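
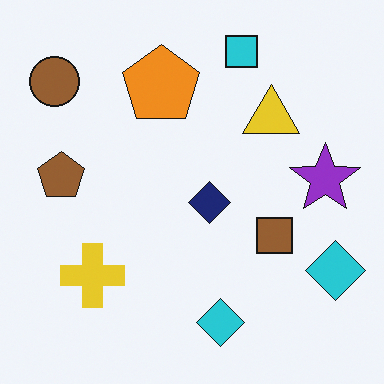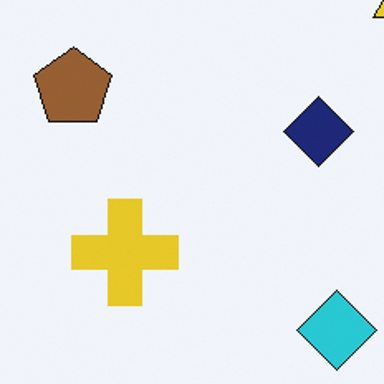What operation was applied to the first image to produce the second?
Cropped to a noticeably smaller region and rescaled.

The visible shapes are larger and the field of view is narrower; shapes near the original edges may be partly or wholly outside the frame — a crop-and-rescale.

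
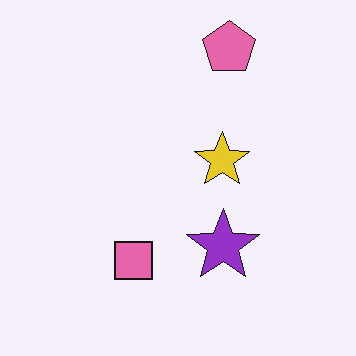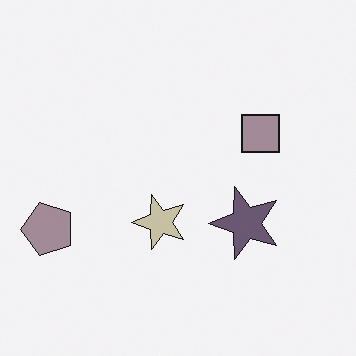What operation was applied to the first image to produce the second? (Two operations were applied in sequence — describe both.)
It was transposed (reflected across the top-left ↔ bottom-right diagonal), then heavily desaturated.

Shapes have swapped their row and column positions — what was in the top-right is now in the bottom-left — a diagonal reflection. All colors are more muted and greyish — a global saturation change.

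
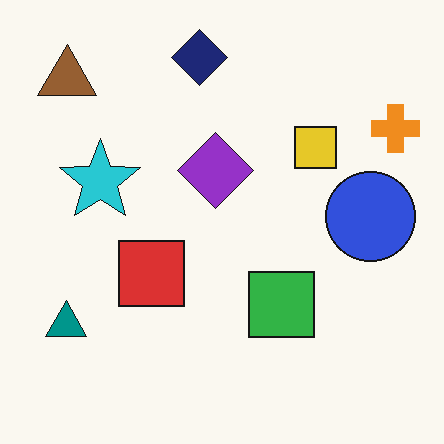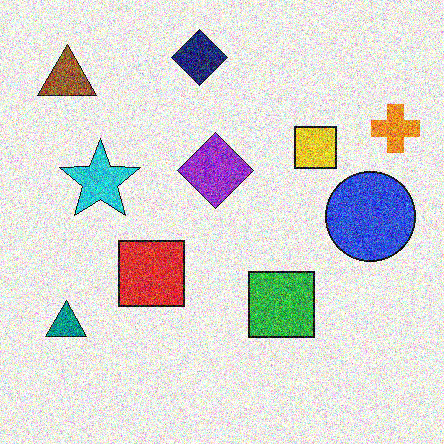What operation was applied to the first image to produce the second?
The second image is the first degraded with strong gaussian noise.

Random speckle covers the whole image, including the flat background.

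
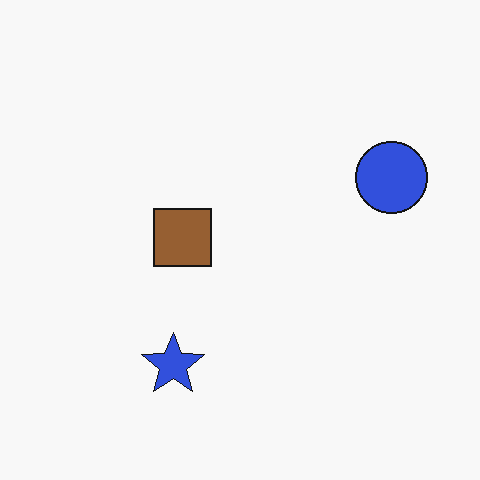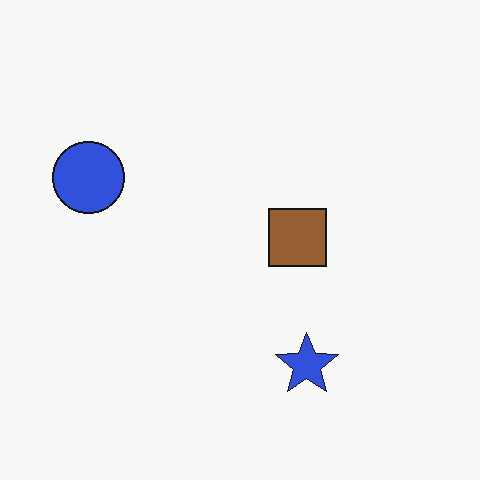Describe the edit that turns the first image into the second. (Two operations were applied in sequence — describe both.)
The second image is the first given moderate JPEG compression, then flipped horizontally (left ↔ right).

Blocky 8×8 compression artifacts appear around shape edges and the flat background shows ringing — characteristic JPEG degradation. The blue circle is in the right of the first image and the left of the second — shapes on opposite sides of the vertical midline have swapped in a mirror flip.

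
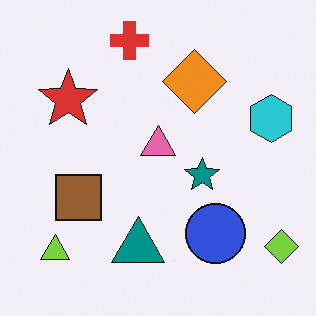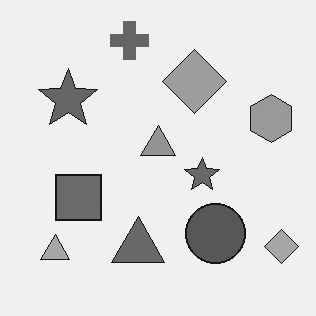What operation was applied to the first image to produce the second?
It was converted to grayscale.

All color is removed — every shape is now a shade of grey.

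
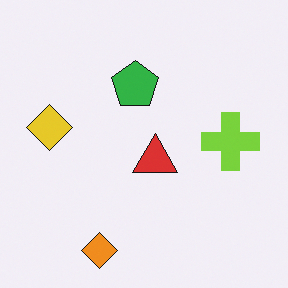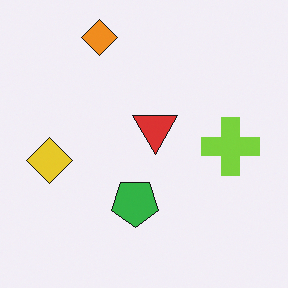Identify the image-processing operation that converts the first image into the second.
This is the original image flipped vertically (top ↔ bottom).

The orange diamond is in the bottom of the first image and the top of the second — shapes on opposite sides of the horizontal midline have swapped in a mirror flip.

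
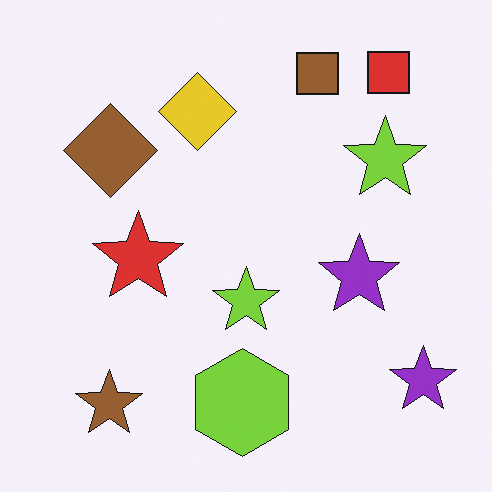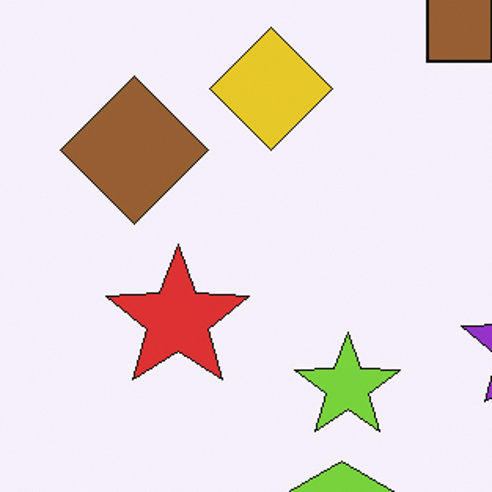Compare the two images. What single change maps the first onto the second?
It was cropped slightly and scaled back up.

The visible shapes are larger and the field of view is narrower; shapes near the original edges may be partly or wholly outside the frame — a crop-and-rescale.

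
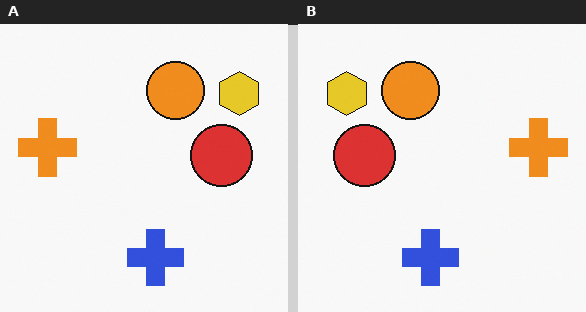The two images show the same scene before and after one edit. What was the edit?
The image was flipped horizontally (left ↔ right).

The orange cross is in the left of the left (A) image and the right of the right (B) — shapes on opposite sides of the vertical midline have swapped in a mirror flip.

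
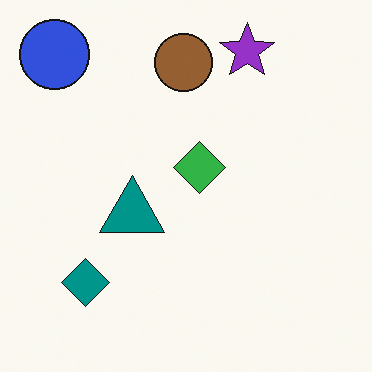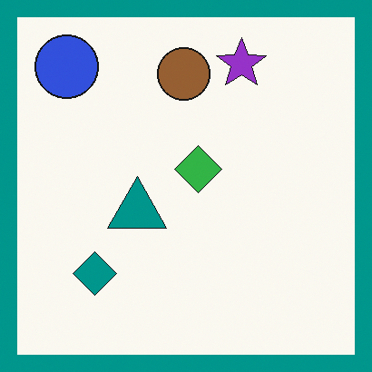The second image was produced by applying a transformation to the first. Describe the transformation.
Framed with a teal border.

A solid teal frame runs around the edge of the second image, with the content slightly shrunk inside it.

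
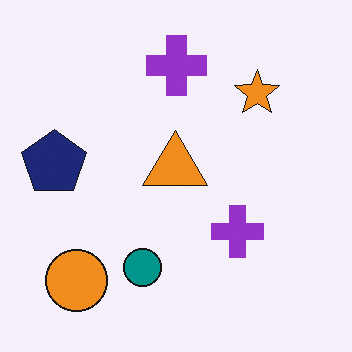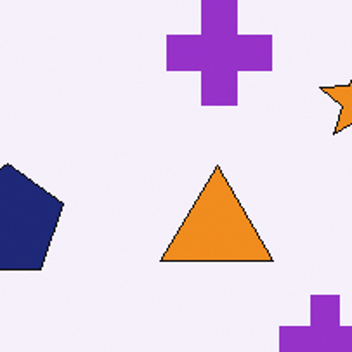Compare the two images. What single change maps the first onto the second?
The image was cropped to a noticeably smaller region and rescaled.

The visible shapes are larger and the field of view is narrower; shapes near the original edges may be partly or wholly outside the frame — a crop-and-rescale.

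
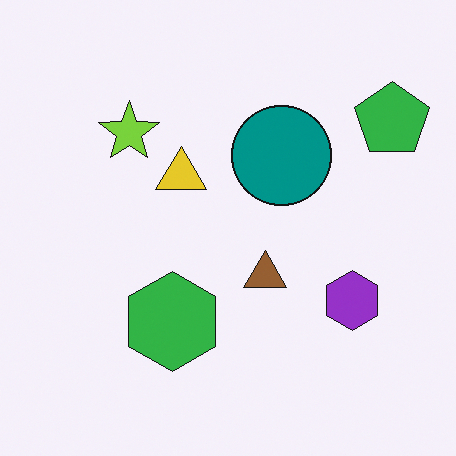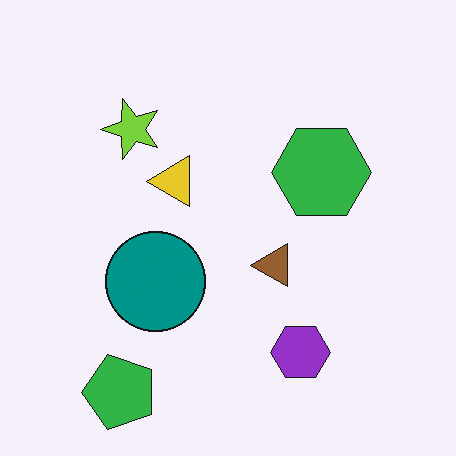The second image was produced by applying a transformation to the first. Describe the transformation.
This is the original image transposed (reflected across the top-left ↔ bottom-right diagonal).

Shapes have swapped their row and column positions — what was in the top-right is now in the bottom-left — a diagonal reflection.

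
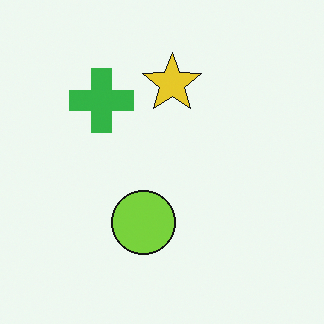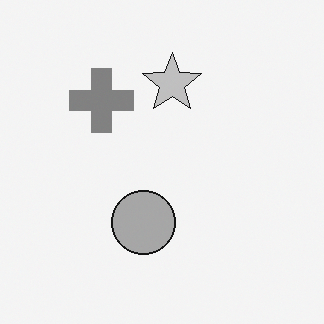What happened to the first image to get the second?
It was converted to grayscale.

All color is removed — every shape is now a shade of grey.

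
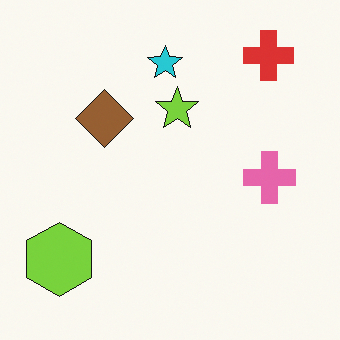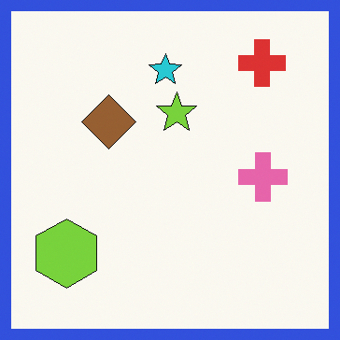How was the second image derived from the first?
Framed with a blue border.

A solid blue frame runs around the edge of the second image, with the content slightly shrunk inside it.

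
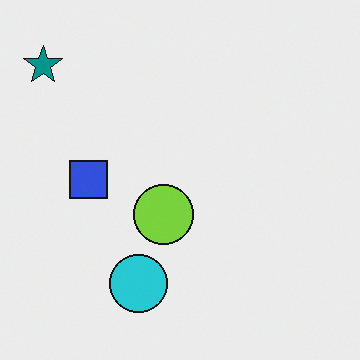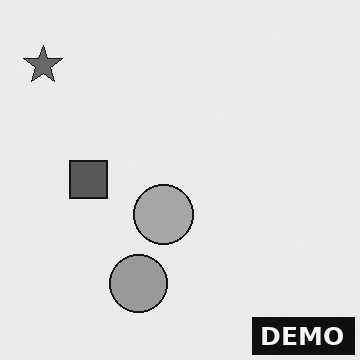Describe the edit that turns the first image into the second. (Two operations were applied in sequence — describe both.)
The second image is the first converted to grayscale, then watermarked with the text "DEMO" in the lower-right corner.

All color is removed — every shape is now a shade of grey. A dark label reading "DEMO" appears in the lower-right corner.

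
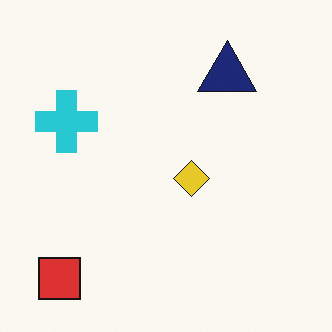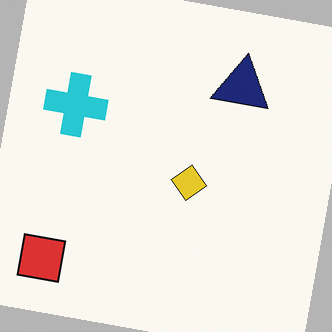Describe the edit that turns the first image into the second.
The second image is the first rotated clockwise by a slight angle.

Every shape is tilted by the same angle and the image corners show triangular fill wedges — a whole-image rotation by a non-right angle.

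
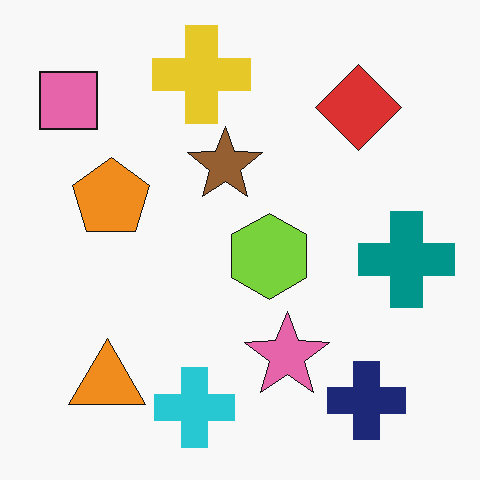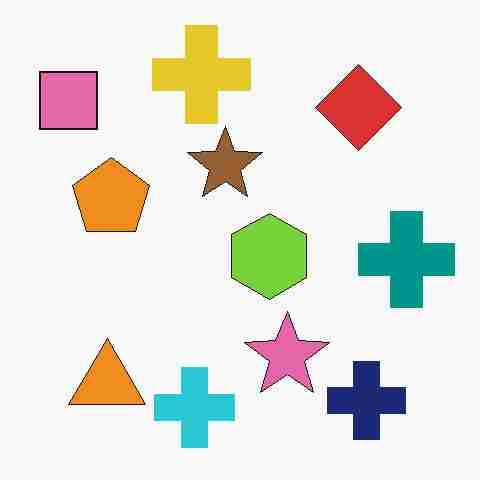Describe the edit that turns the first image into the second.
This is the original image heavily JPEG-compressed with obvious blocking artifacts.

Blocky 8×8 compression artifacts appear around shape edges and the flat background shows ringing — characteristic JPEG degradation.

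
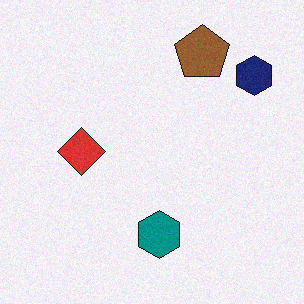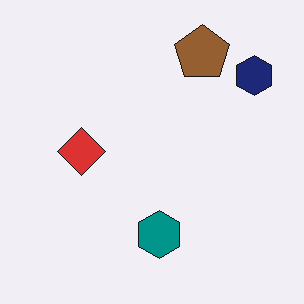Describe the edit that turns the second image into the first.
The transformation is: degraded with a light layer of grain.

Random speckle covers the whole image, including the flat background.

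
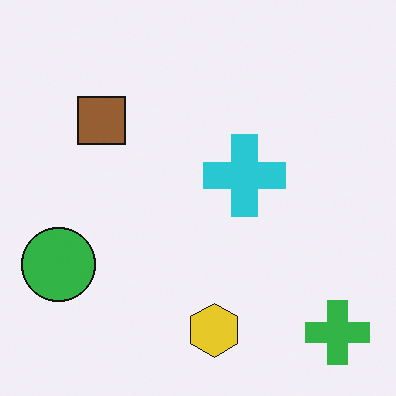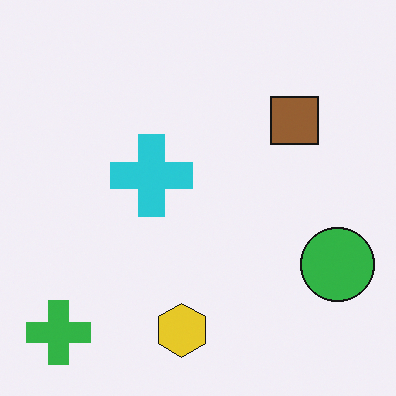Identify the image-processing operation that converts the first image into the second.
The image was flipped horizontally (left ↔ right).

The green circle is in the left of the first image and the right of the second — shapes on opposite sides of the vertical midline have swapped in a mirror flip.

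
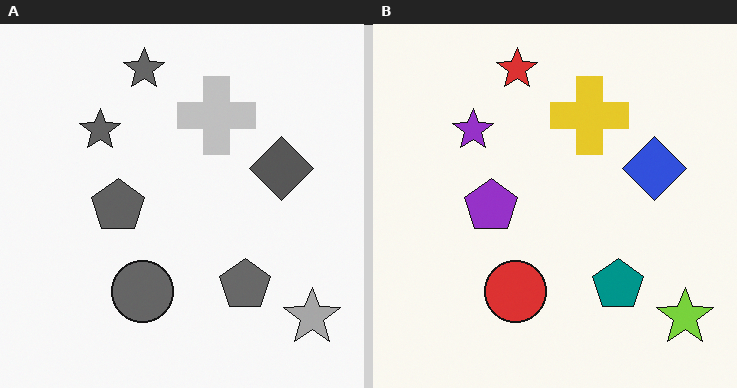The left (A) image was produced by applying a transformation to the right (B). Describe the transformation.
The image was converted to grayscale.

All color is removed — every shape is now a shade of grey.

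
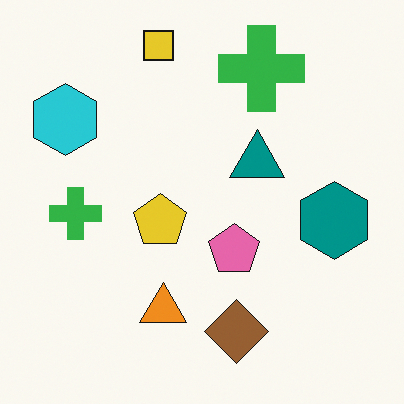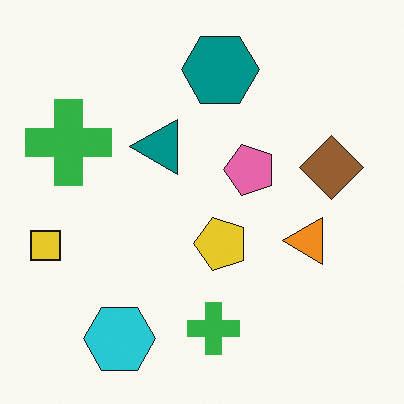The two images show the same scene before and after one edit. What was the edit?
The second image is the first rotated 90° counter-clockwise.

The yellow square sits in the top of the first image and the left of the second — consistent with a whole-image 90° counter-clockwise rotation.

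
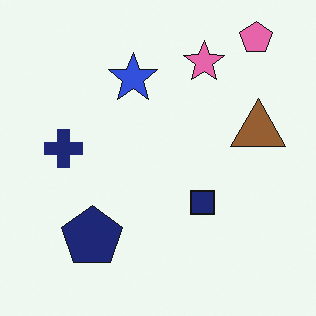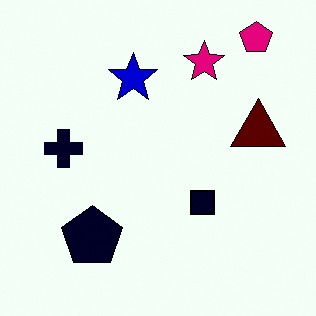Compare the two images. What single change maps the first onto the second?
It was boosted in contrast.

Tones are pushed away from mid-grey across the whole image — a global contrast change.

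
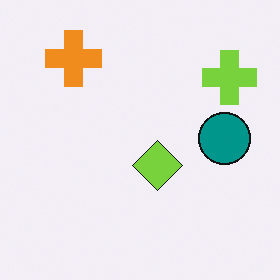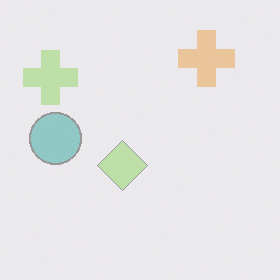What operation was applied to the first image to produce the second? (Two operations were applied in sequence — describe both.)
This is the original image washed out (contrast reduced), then flipped horizontally (left ↔ right).

Tones are pushed toward mid-grey across the whole image — a global contrast change. The lime cross is in the top-right of the first image and the top-left of the second — shapes on opposite sides of the vertical midline have swapped in a mirror flip.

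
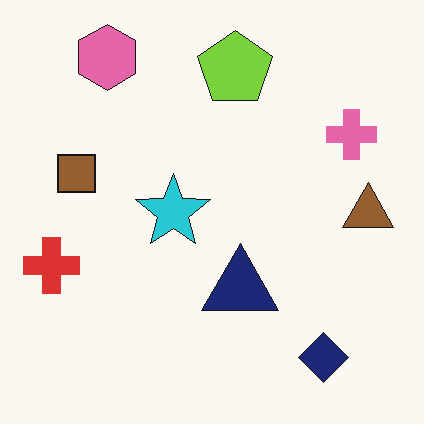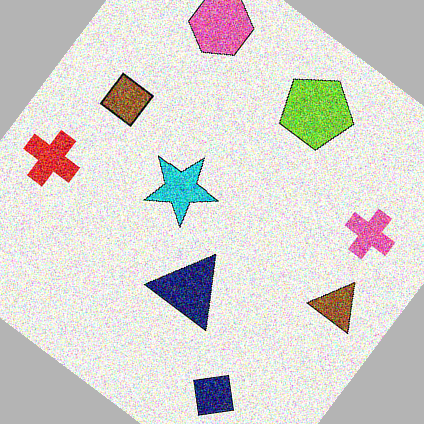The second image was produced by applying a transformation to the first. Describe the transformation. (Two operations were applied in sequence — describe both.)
Degraded with strong gaussian noise, then rotated clockwise by a large amount — several tens of degrees.

Random speckle covers the whole image, including the flat background. Every shape is tilted by the same angle and the image corners show triangular fill wedges — a whole-image rotation by a non-right angle.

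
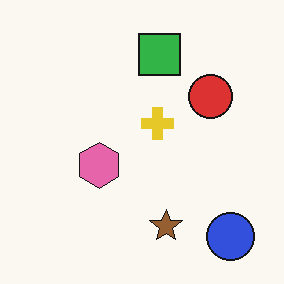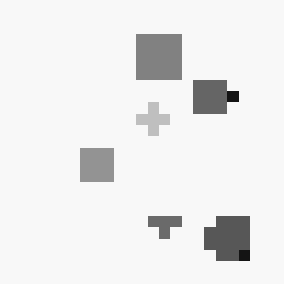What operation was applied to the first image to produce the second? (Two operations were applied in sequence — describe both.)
The image was heavily pixelated into large blocks, then converted to grayscale.

Shapes are reduced to large square blocks; fine edges and outlines are lost — a downscale-then-upscale (mosaic) effect. All color is removed — every shape is now a shade of grey.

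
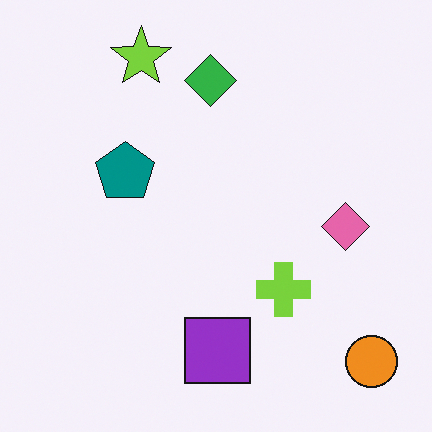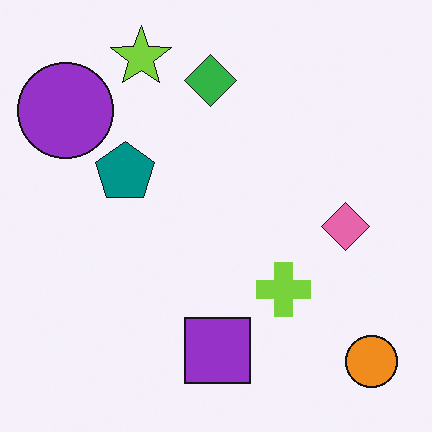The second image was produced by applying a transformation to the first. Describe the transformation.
It was overlaid with an additional purple circle.

A purple circle appears in the second image that is absent from the first.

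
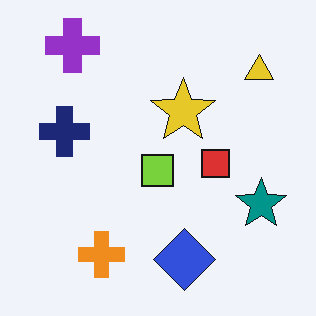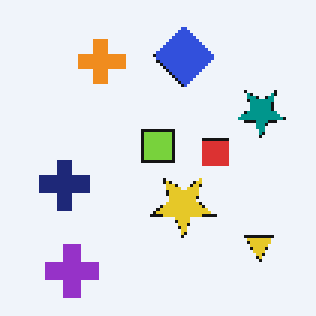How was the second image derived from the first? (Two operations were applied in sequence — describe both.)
Flipped vertically (top ↔ bottom), then lightly pixelated (a mild mosaic effect).

The purple cross is in the top-left of the first image and the bottom-left of the second — shapes on opposite sides of the horizontal midline have swapped in a mirror flip. Shapes are reduced to large square blocks; fine edges and outlines are lost — a downscale-then-upscale (mosaic) effect.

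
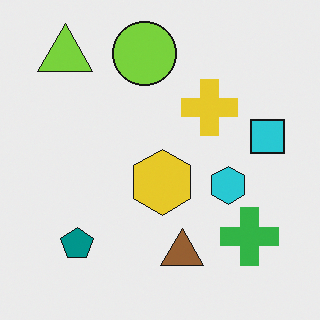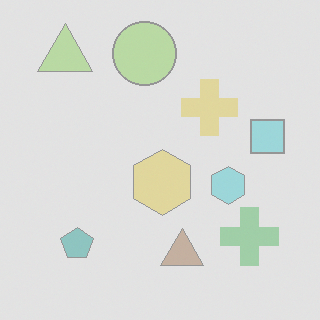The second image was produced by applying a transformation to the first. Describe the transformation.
The transformation is: given much lower contrast.

Tones are pushed toward mid-grey across the whole image — a global contrast change.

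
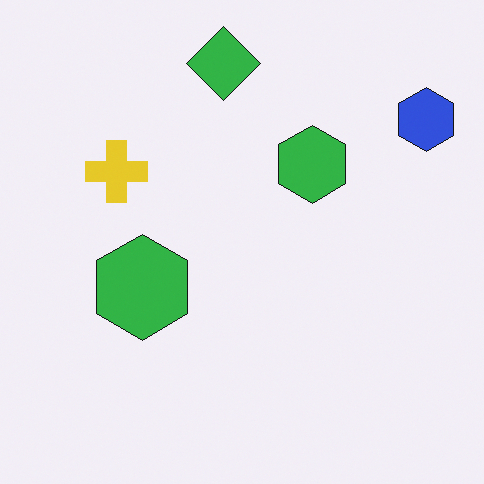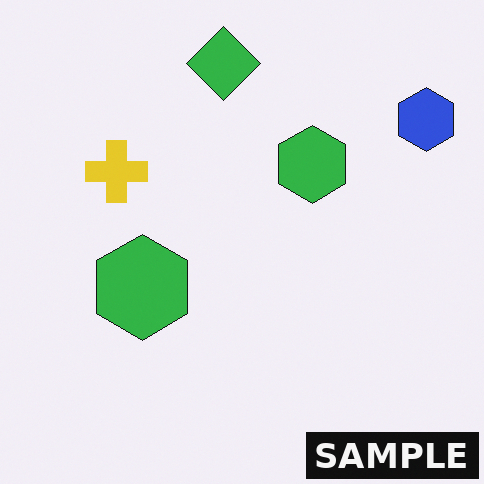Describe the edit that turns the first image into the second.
This is the original image watermarked with the text "SAMPLE" in the lower-right corner.

A dark label reading "SAMPLE" appears in the lower-right corner.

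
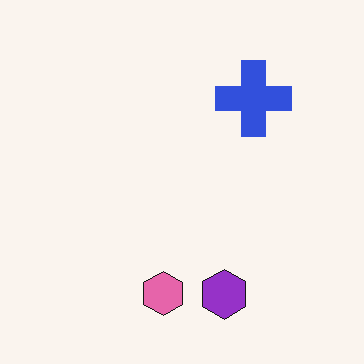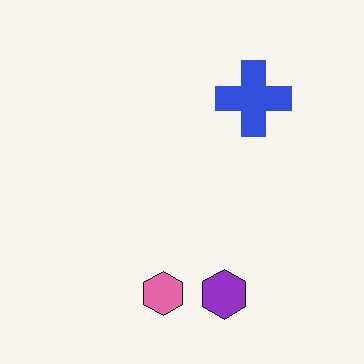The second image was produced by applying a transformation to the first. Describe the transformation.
The transformation is: JPEG-compressed with visible artifacts.

Blocky 8×8 compression artifacts appear around shape edges and the flat background shows ringing — characteristic JPEG degradation.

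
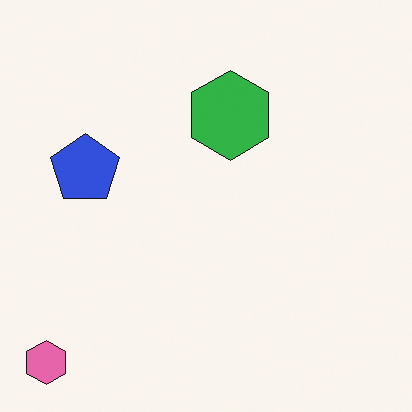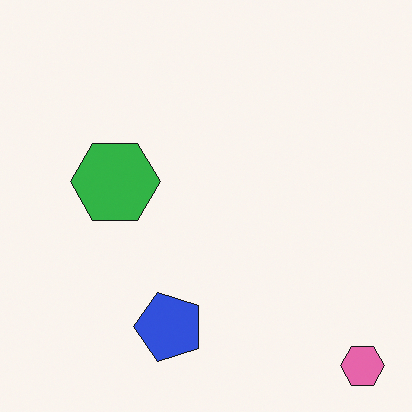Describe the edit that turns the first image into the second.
The transformation is: rotated 90° counter-clockwise.

The pink hexagon sits in the bottom-left of the first image and the bottom-right of the second — consistent with a whole-image 90° counter-clockwise rotation.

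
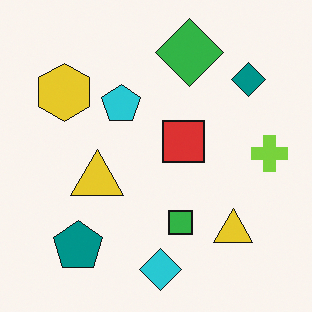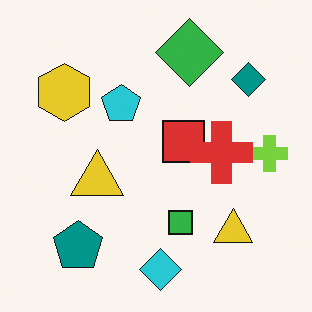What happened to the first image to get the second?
Overlaid with an additional red cross.

A red cross appears in the second image that is absent from the first.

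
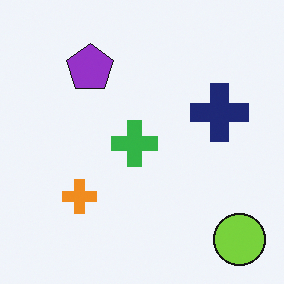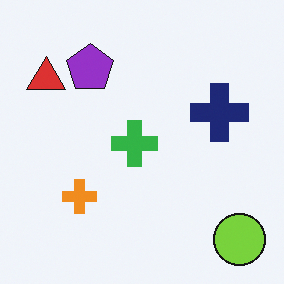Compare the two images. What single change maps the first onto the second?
The second image is the first overlaid with an additional red triangle.

A red triangle appears in the second image that is absent from the first.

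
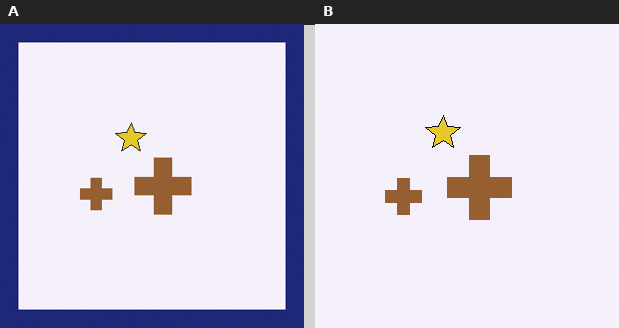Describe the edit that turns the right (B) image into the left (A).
This is the original image framed with a navy border.

A solid navy frame runs around the edge of the left (A) image, with the content slightly shrunk inside it.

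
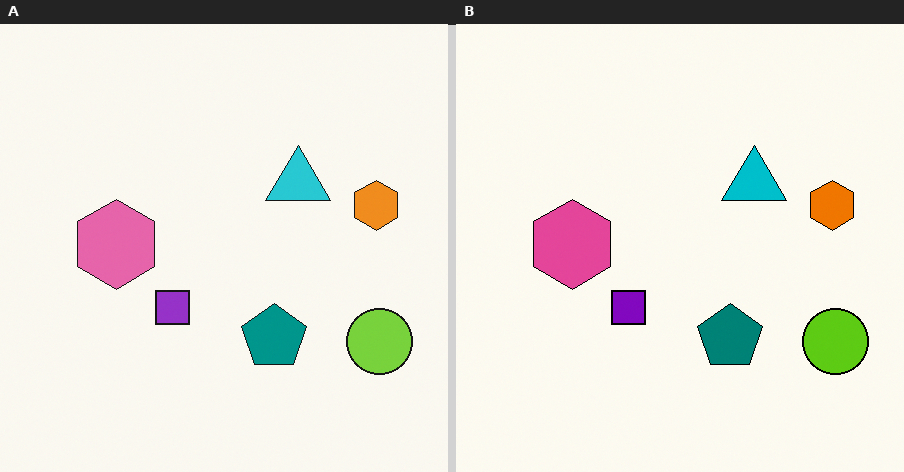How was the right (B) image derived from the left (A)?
The right (B) image is the left (A) given slightly increased contrast.

Tones are pushed away from mid-grey across the whole image — a global contrast change.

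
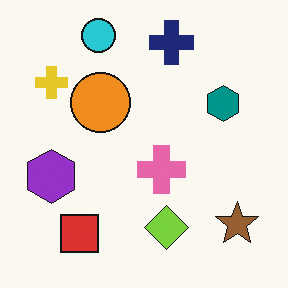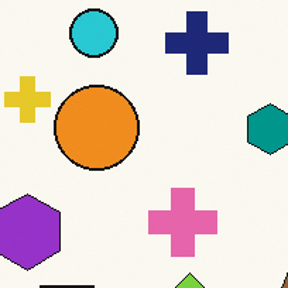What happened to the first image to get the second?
It was cropped to a modestly smaller region and rescaled.

The visible shapes are larger and the field of view is narrower; shapes near the original edges may be partly or wholly outside the frame — a crop-and-rescale.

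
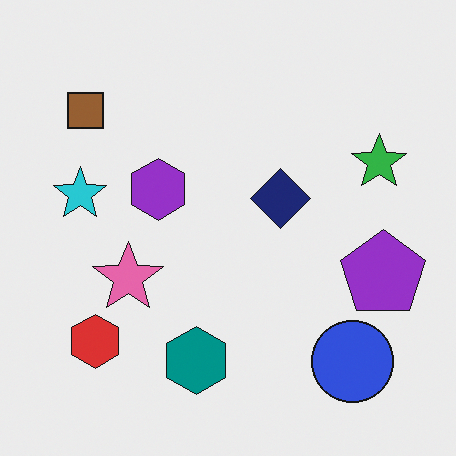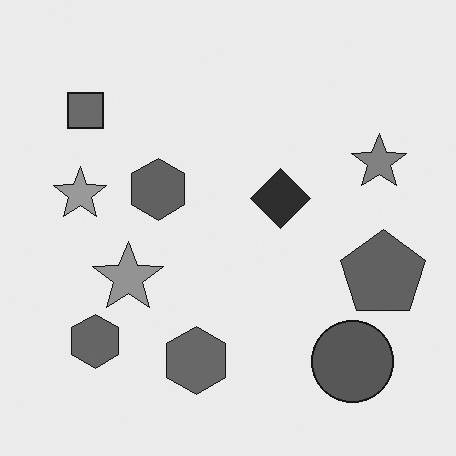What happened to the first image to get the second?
The image was converted to grayscale.

All color is removed — every shape is now a shade of grey.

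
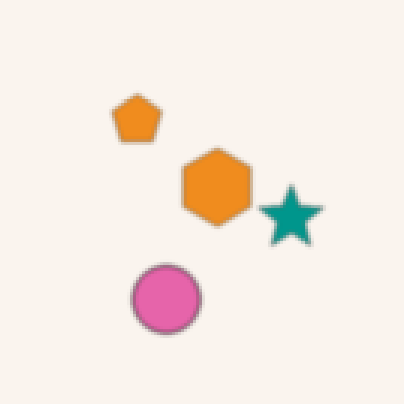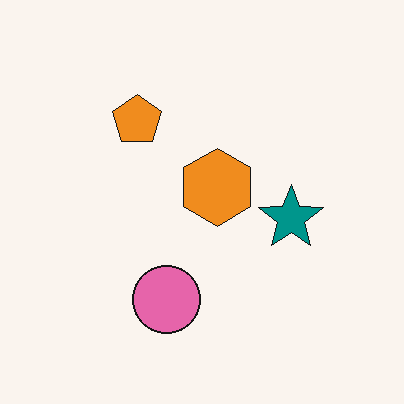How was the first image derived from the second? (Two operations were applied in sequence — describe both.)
This is the original image lightly blurred, then mildly pixelated.

Shape edges and outlines are uniformly softened across the whole image. Shapes are reduced to large square blocks; fine edges and outlines are lost — a downscale-then-upscale (mosaic) effect.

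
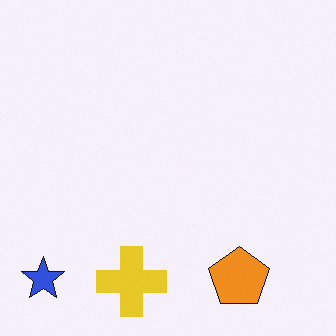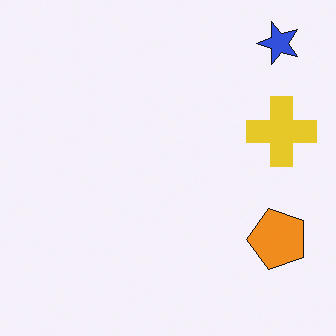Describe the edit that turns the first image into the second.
The second image is the first transposed (reflected across the top-left ↔ bottom-right diagonal).

Shapes have swapped their row and column positions — what was in the top-right is now in the bottom-left — a diagonal reflection.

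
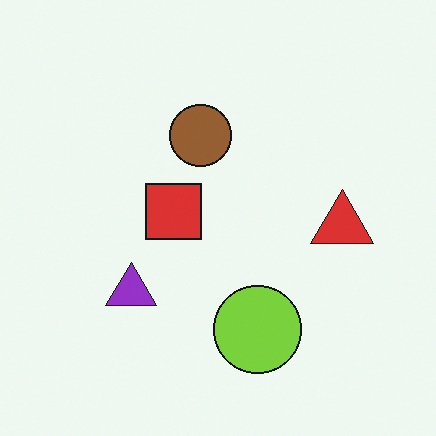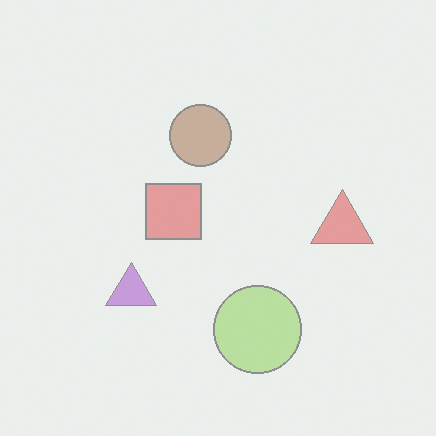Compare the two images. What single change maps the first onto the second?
The transformation is: given much lower contrast.

Tones are pushed toward mid-grey across the whole image — a global contrast change.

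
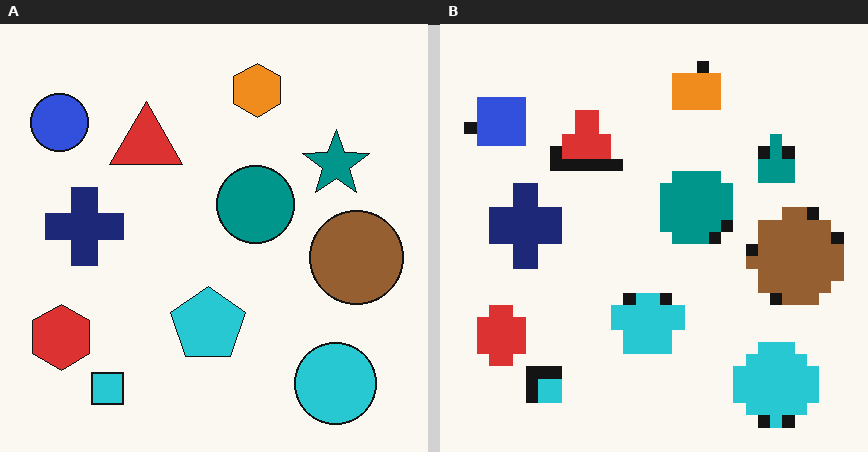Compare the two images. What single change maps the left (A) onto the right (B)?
The right (B) image is the left (A) heavily pixelated into large blocks.

Shapes are reduced to large square blocks; fine edges and outlines are lost — a downscale-then-upscale (mosaic) effect.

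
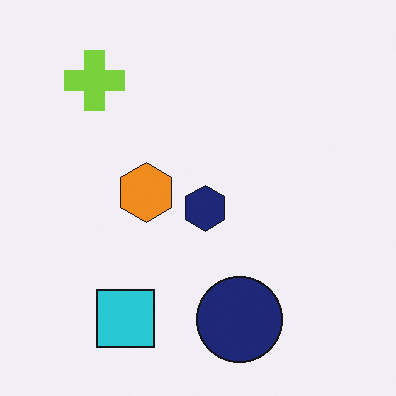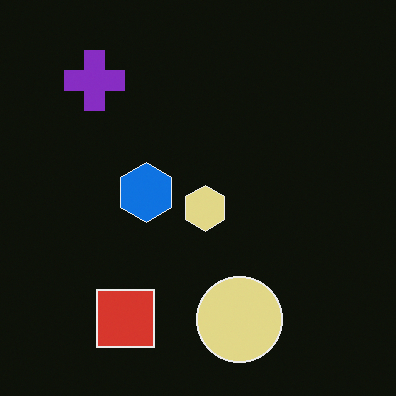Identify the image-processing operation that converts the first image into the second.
The transformation is: color-inverted (negative).

The light background has become dark and every shape's color is its complement — a photographic negative.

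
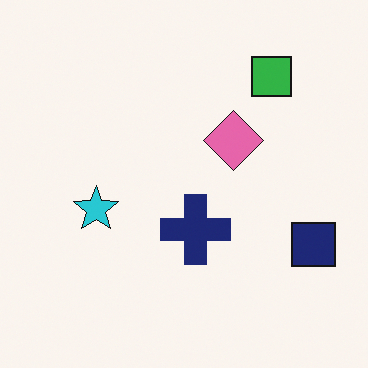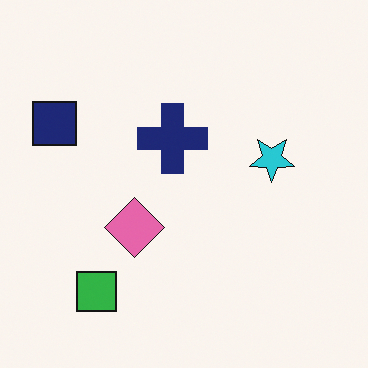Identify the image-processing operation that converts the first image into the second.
Rotated 180°.

The navy square sits in the right of the first image and the left of the second — consistent with a whole-image 180° rotation.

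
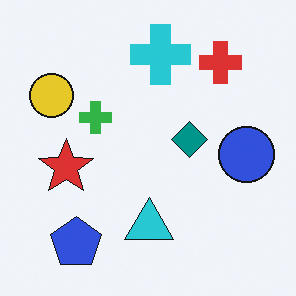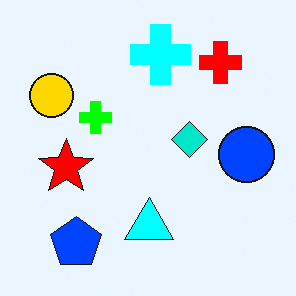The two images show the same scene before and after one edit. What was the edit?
It was heavily oversaturated.

All colors are more vivid — a global saturation change.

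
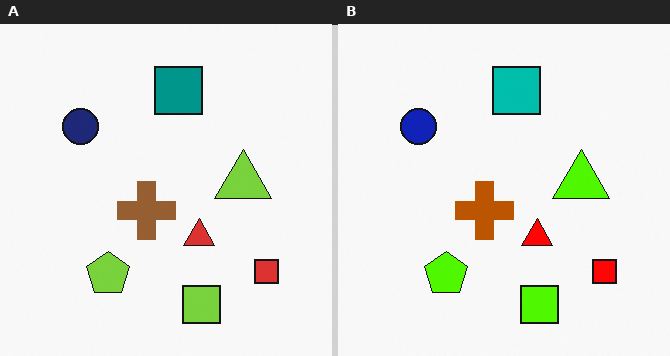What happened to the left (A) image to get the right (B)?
Made much more vivid (saturation change).

All colors are more vivid — a global saturation change.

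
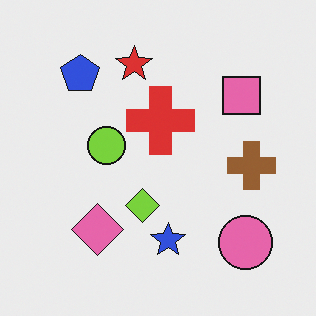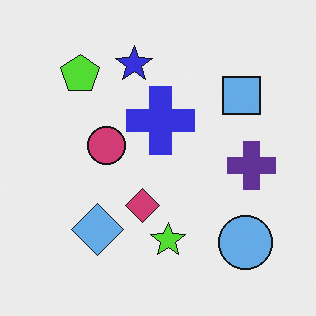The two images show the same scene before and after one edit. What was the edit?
The image was hue-shifted through roughly half the color wheel.

Every shape's color has rotated by the same amount around the hue wheel — a uniform hue shift.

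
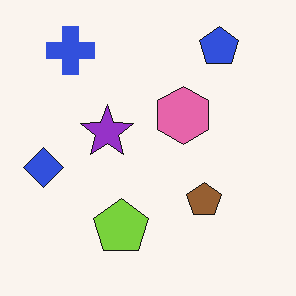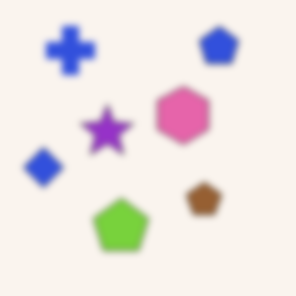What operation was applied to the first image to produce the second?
The image was moderately blurred.

Shape edges and outlines are uniformly softened across the whole image.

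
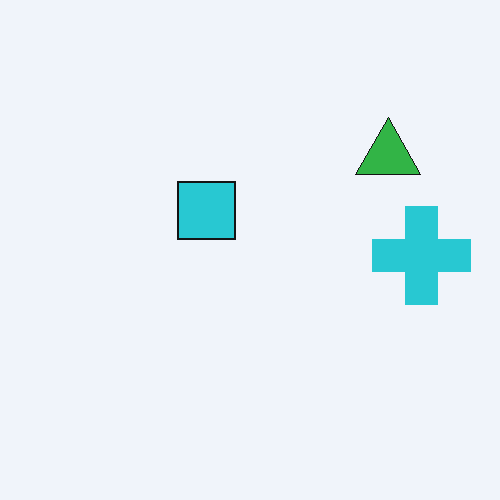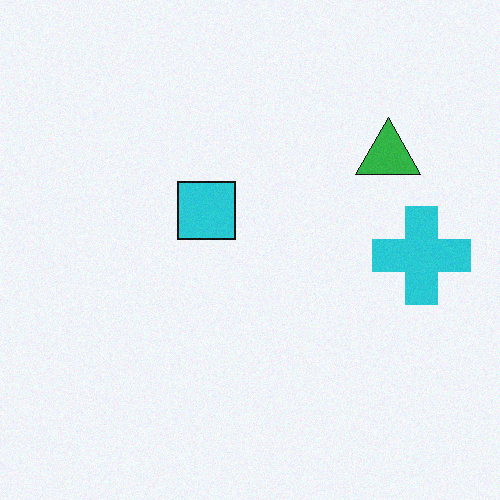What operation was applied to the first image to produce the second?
The second image is the first degraded with a light layer of grain.

Random speckle covers the whole image, including the flat background.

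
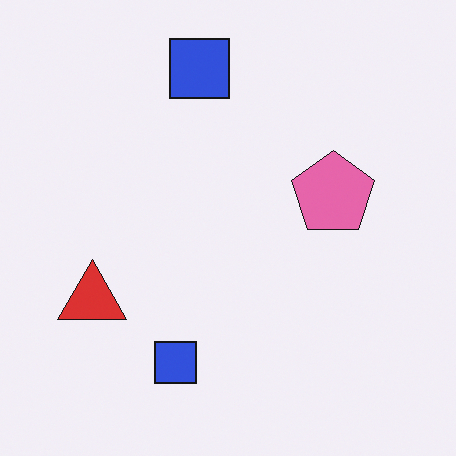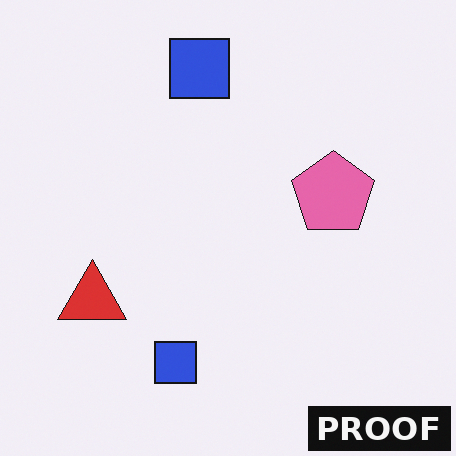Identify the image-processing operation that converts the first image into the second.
The transformation is: watermarked with the text "PROOF" in the lower-right corner.

A dark label reading "PROOF" appears in the lower-right corner.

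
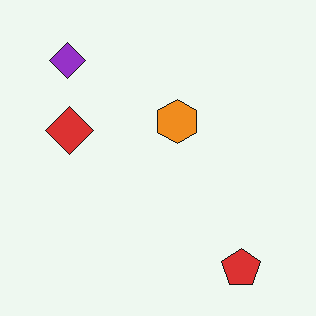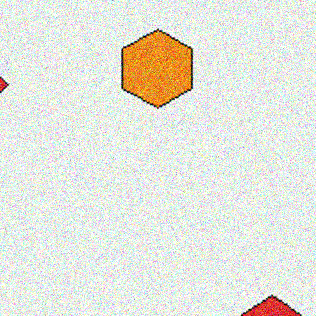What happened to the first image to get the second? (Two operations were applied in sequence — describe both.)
It was cropped to a noticeably smaller region and rescaled, then degraded with strong gaussian noise.

The visible shapes are larger and the field of view is narrower; shapes near the original edges may be partly or wholly outside the frame — a crop-and-rescale. Random speckle covers the whole image, including the flat background.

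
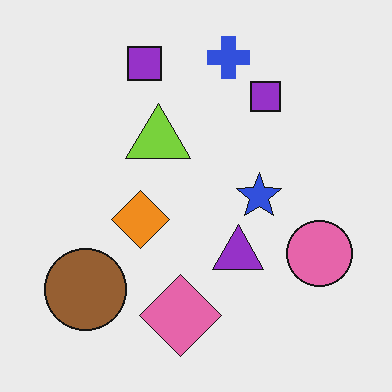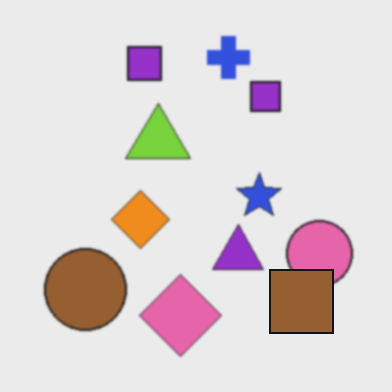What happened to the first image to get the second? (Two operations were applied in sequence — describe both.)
This is the original image lightly blurred, then overlaid with an additional brown square.

Shape edges and outlines are uniformly softened across the whole image. A brown square appears in the second image that is absent from the first.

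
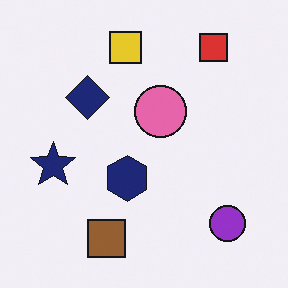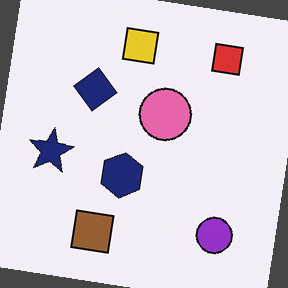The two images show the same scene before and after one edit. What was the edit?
Rotated clockwise by a small amount.

Every shape is tilted by the same angle and the image corners show triangular fill wedges — a whole-image rotation by a non-right angle.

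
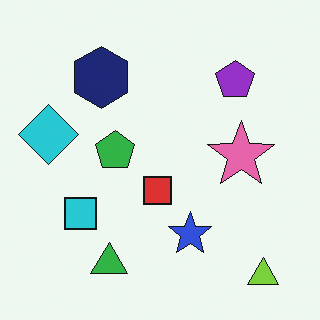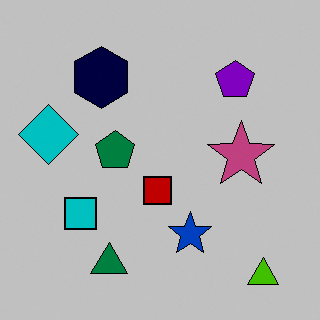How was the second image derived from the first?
The second image is the first heavily posterized to just a handful of flat colors.

Each flat color has snapped to a coarser quantized level — most visibly, the near-white background has dropped to a flat grey.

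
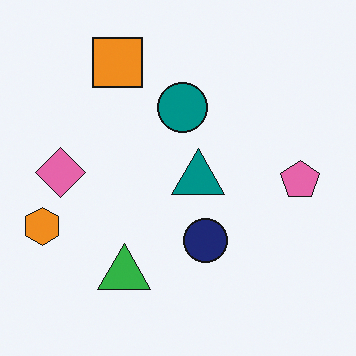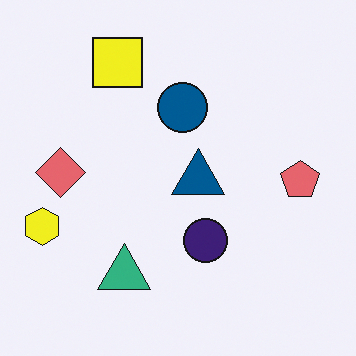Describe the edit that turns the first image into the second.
The transformation is: hue-shifted slightly.

Every shape's color has rotated by the same amount around the hue wheel — a uniform hue shift.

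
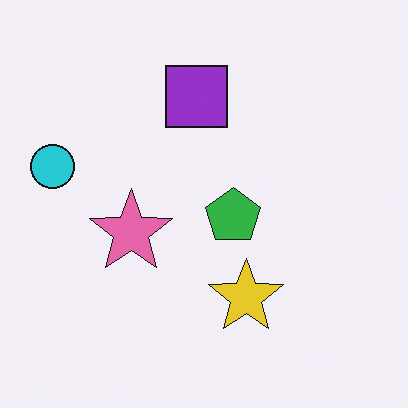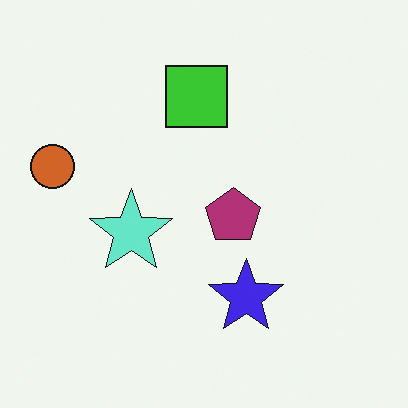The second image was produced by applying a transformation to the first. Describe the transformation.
Hue-shifted through roughly half the color wheel.

Every shape's color has rotated by the same amount around the hue wheel — a uniform hue shift.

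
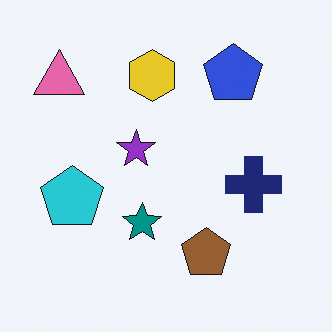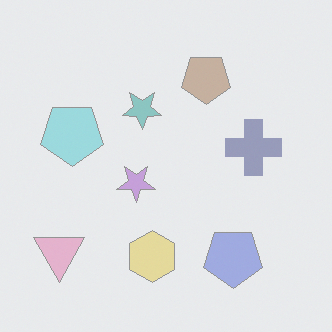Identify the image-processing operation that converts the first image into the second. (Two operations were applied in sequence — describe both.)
It was flipped vertically (top ↔ bottom), then given much lower contrast.

The blue pentagon is in the top-right of the first image and the bottom-right of the second — shapes on opposite sides of the horizontal midline have swapped in a mirror flip. Tones are pushed toward mid-grey across the whole image — a global contrast change.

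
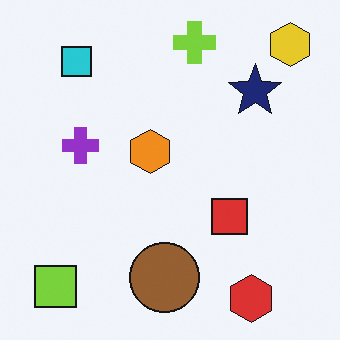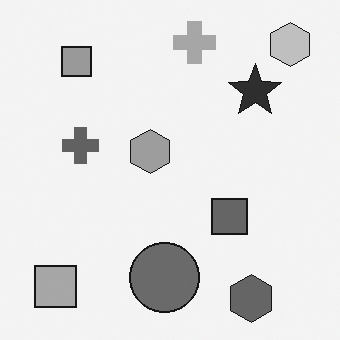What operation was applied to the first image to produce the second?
The image was converted to grayscale.

All color is removed — every shape is now a shade of grey.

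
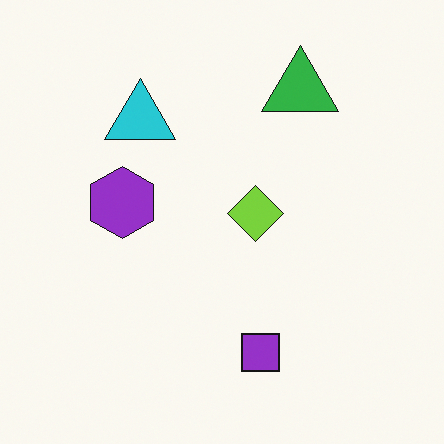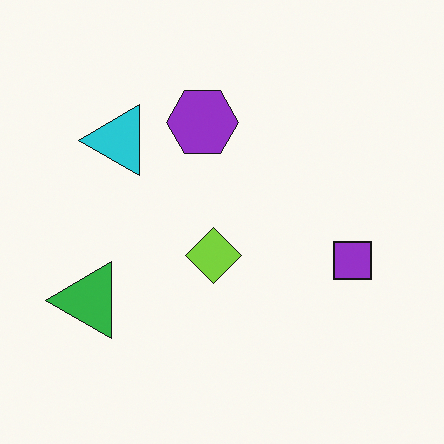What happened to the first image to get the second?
The image was transposed (reflected across the top-left ↔ bottom-right diagonal).

Shapes have swapped their row and column positions — what was in the top-right is now in the bottom-left — a diagonal reflection.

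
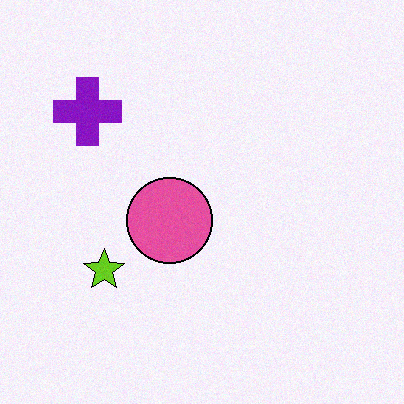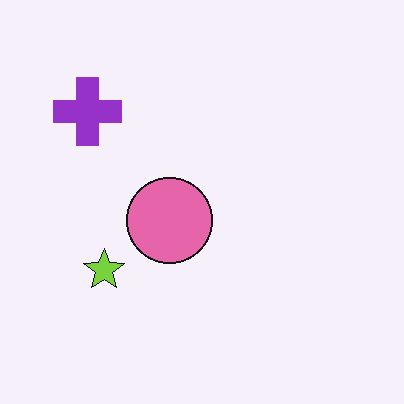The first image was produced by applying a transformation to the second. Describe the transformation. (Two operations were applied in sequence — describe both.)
This is the original image given slightly increased contrast, then degraded with subtle gaussian noise.

Tones are pushed away from mid-grey across the whole image — a global contrast change. Random speckle covers the whole image, including the flat background.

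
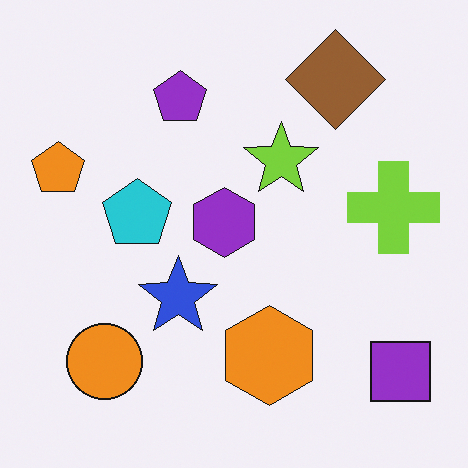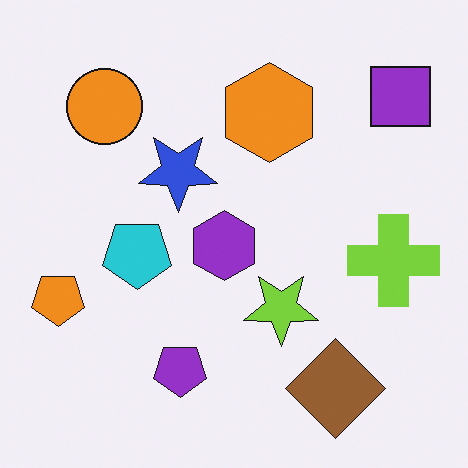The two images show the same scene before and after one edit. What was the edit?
The transformation is: flipped vertically (top ↔ bottom).

The brown diamond is in the top-right of the first image and the bottom-right of the second — shapes on opposite sides of the horizontal midline have swapped in a mirror flip.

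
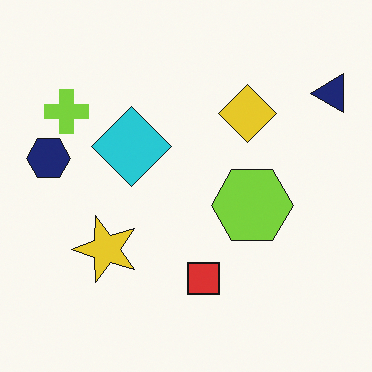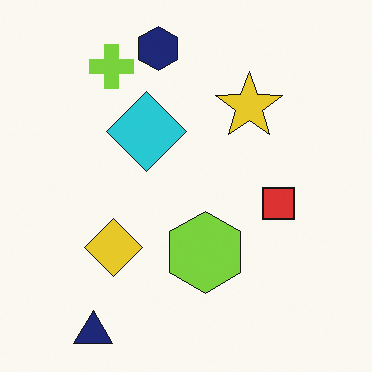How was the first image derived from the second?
This is the original image transposed (reflected across the top-left ↔ bottom-right diagonal).

Shapes have swapped their row and column positions — what was in the top-right is now in the bottom-left — a diagonal reflection.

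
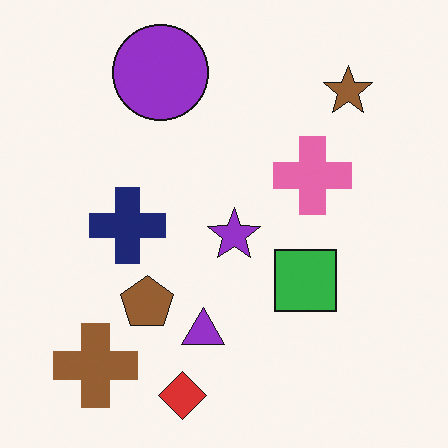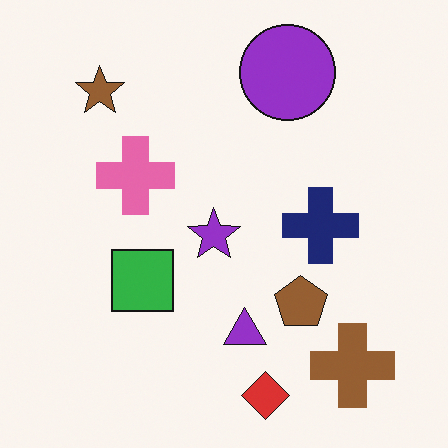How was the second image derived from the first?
Flipped horizontally (left ↔ right).

The brown cross is in the bottom-left of the first image and the bottom-right of the second — shapes on opposite sides of the vertical midline have swapped in a mirror flip.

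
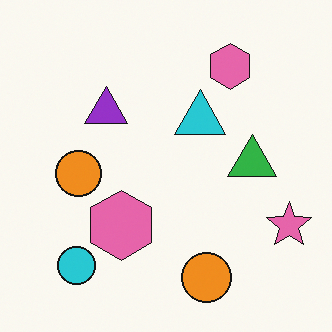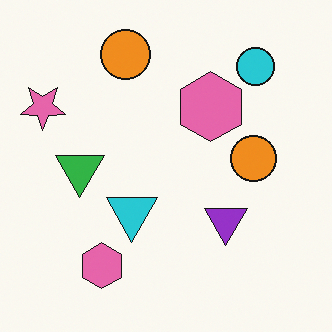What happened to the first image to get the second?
The image was rotated 180°.

The pink star sits in the bottom-right of the first image and the top-left of the second — consistent with a whole-image 180° rotation.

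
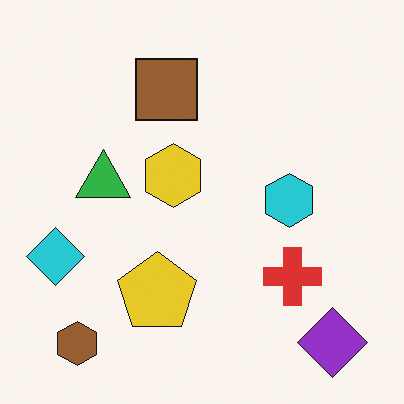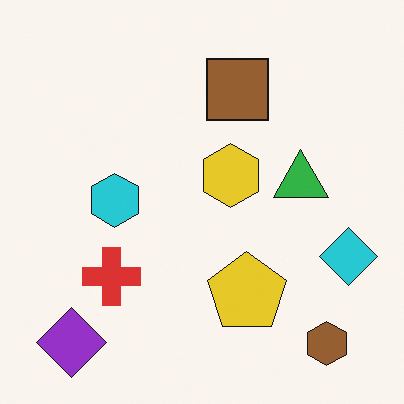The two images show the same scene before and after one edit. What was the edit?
The transformation is: flipped horizontally (left ↔ right).

The cyan diamond is in the left of the first image and the right of the second — shapes on opposite sides of the vertical midline have swapped in a mirror flip.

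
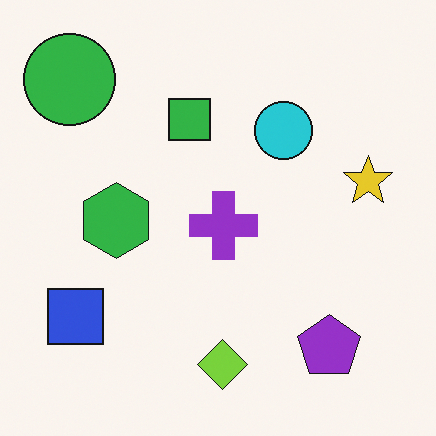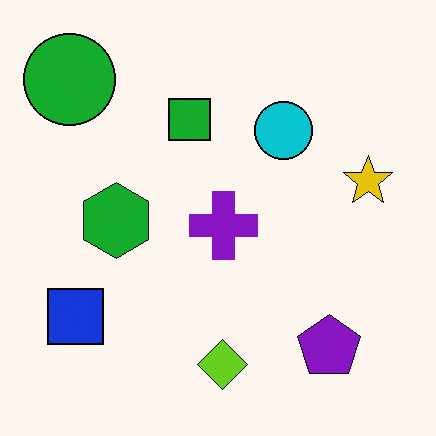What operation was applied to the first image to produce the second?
The second image is the first given slightly increased contrast.

Tones are pushed away from mid-grey across the whole image — a global contrast change.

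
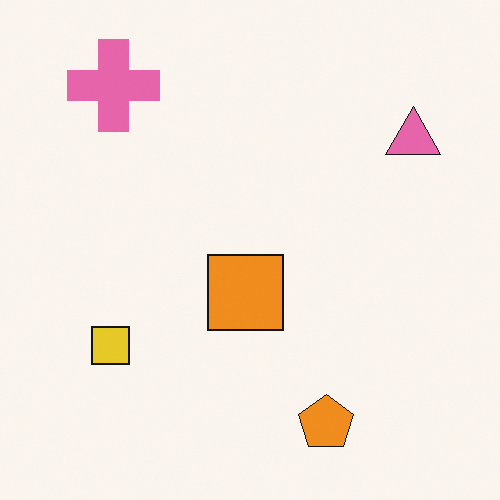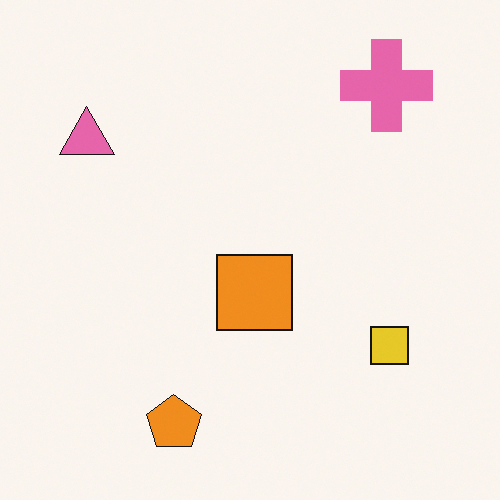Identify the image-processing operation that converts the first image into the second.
Flipped horizontally (left ↔ right).

The pink triangle is in the top-right of the first image and the top-left of the second — shapes on opposite sides of the vertical midline have swapped in a mirror flip.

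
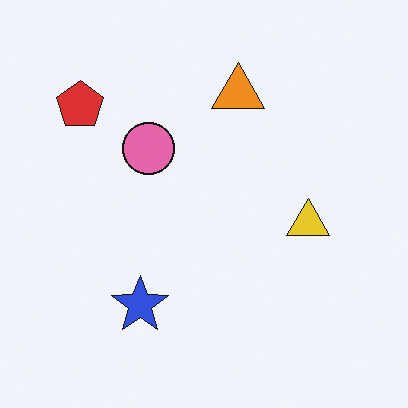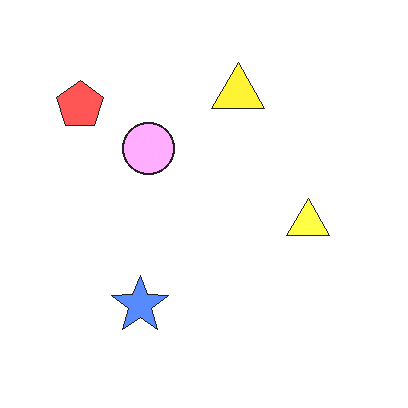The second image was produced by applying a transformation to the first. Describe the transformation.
The transformation is: brightened a lot.

Every pixel — background and shapes alike — is uniformly brightened.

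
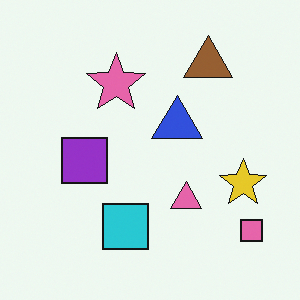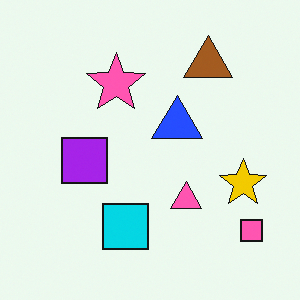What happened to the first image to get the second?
Slightly oversaturated.

All colors are more vivid — a global saturation change.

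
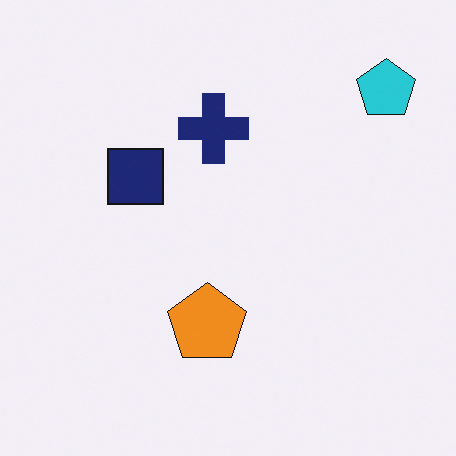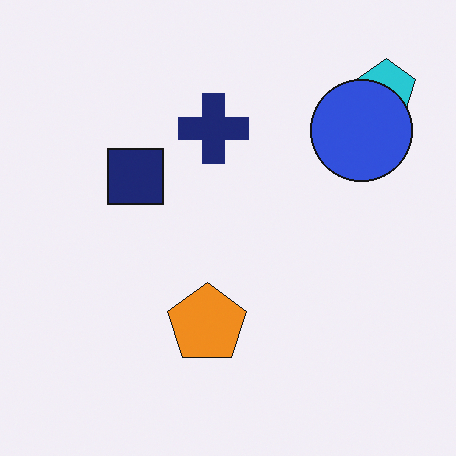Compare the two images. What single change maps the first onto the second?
The image was overlaid with an additional blue circle.

A blue circle appears in the second image that is absent from the first.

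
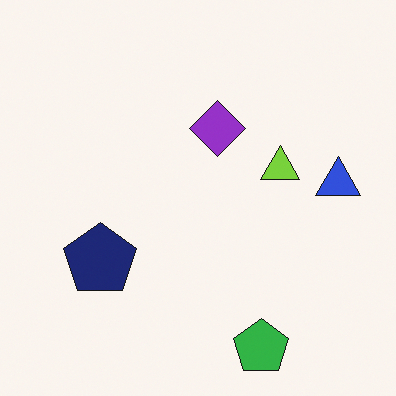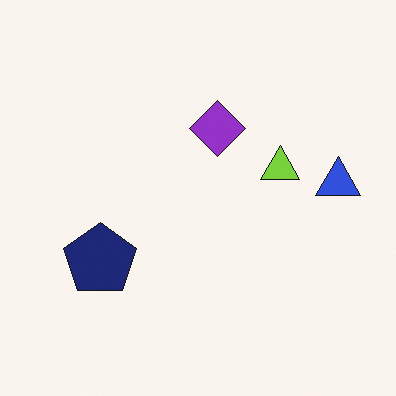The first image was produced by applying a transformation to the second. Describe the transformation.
This is the original image overlaid with an additional green pentagon.

A green pentagon appears in the first image that is absent from the second.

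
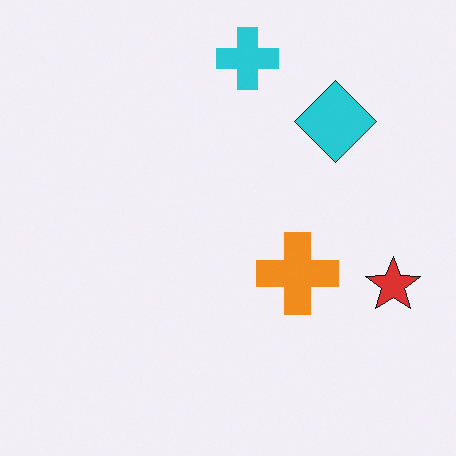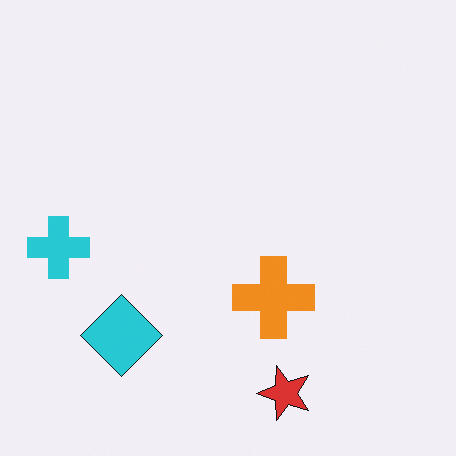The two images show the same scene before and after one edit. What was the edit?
The second image is the first transposed (reflected across the top-left ↔ bottom-right diagonal).

Shapes have swapped their row and column positions — what was in the top-right is now in the bottom-left — a diagonal reflection.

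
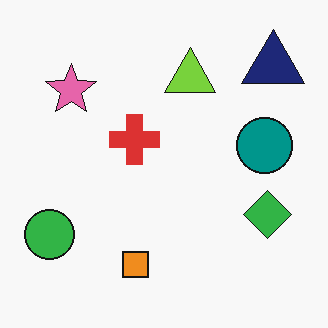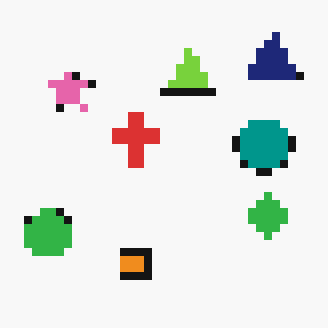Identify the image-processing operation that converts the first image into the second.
The image was moderately pixelated.

Shapes are reduced to large square blocks; fine edges and outlines are lost — a downscale-then-upscale (mosaic) effect.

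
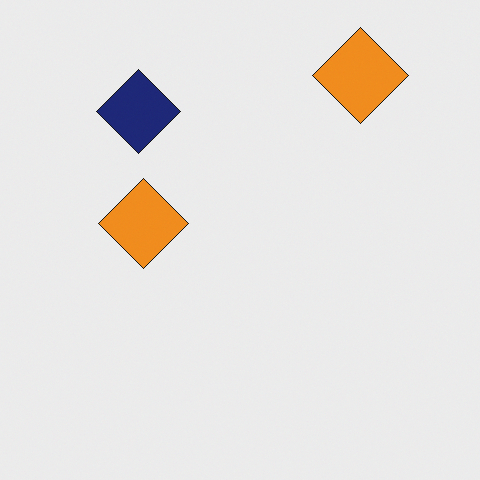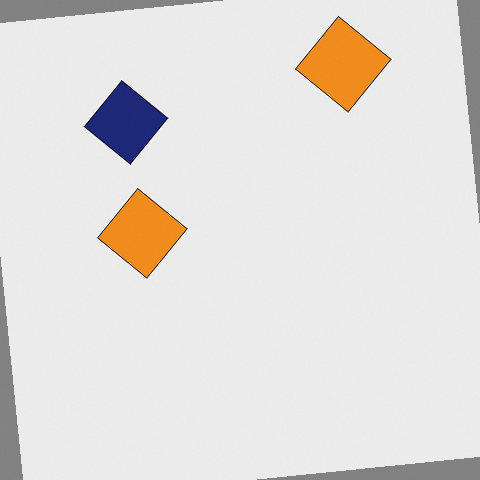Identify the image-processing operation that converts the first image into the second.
The second image is the first rotated counter-clockwise by a few degrees.

Every shape is tilted by the same angle and the image corners show triangular fill wedges — a whole-image rotation by a non-right angle.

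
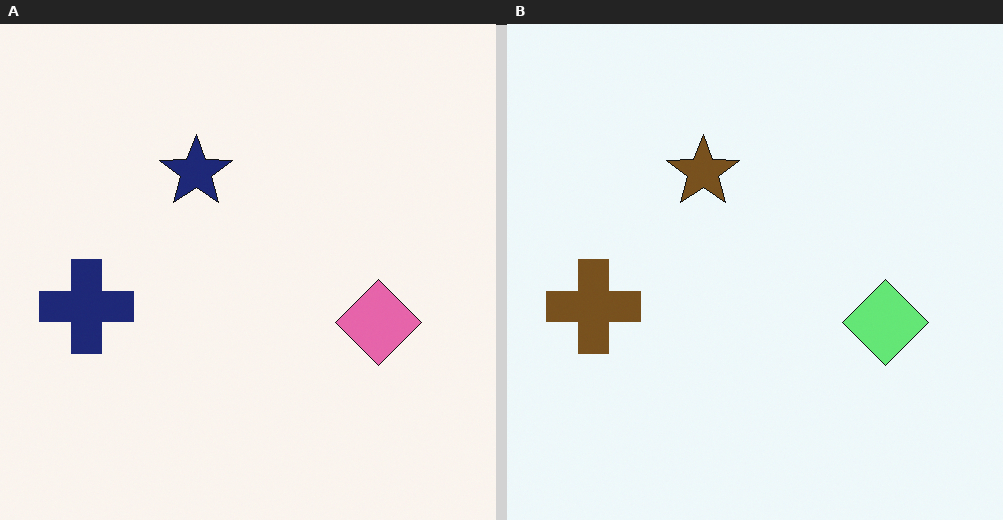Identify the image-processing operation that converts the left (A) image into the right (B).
The image was hue-shifted by a large amount.

Every shape's color has rotated by the same amount around the hue wheel — a uniform hue shift.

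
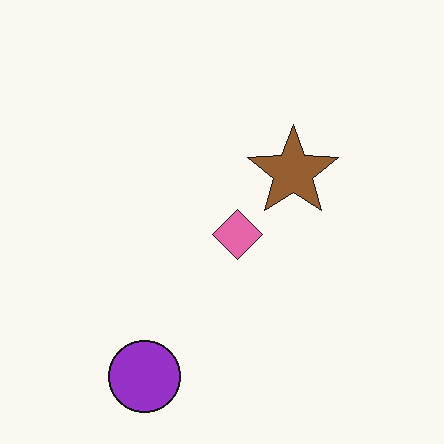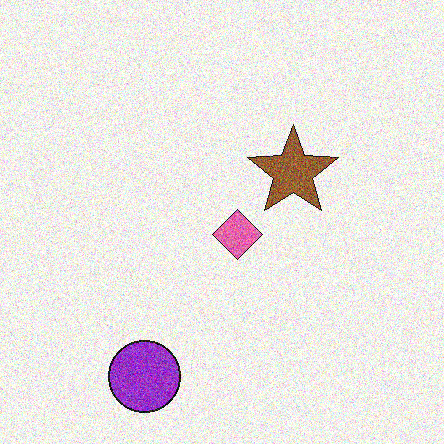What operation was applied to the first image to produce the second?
This is the original image degraded with heavy additive noise.

Random speckle covers the whole image, including the flat background.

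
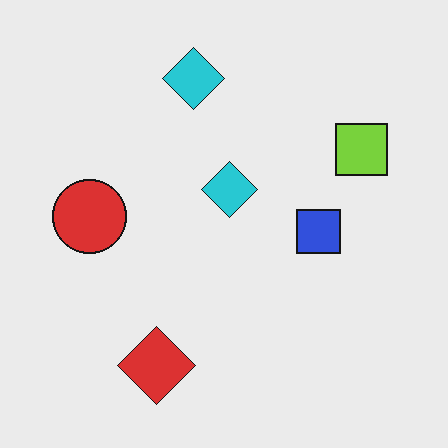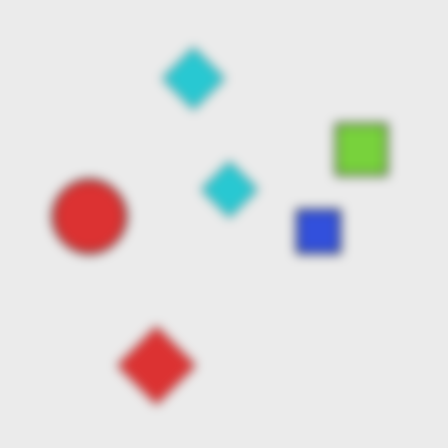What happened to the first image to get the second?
It was strongly gaussian-blurred.

Shape edges and outlines are uniformly softened across the whole image.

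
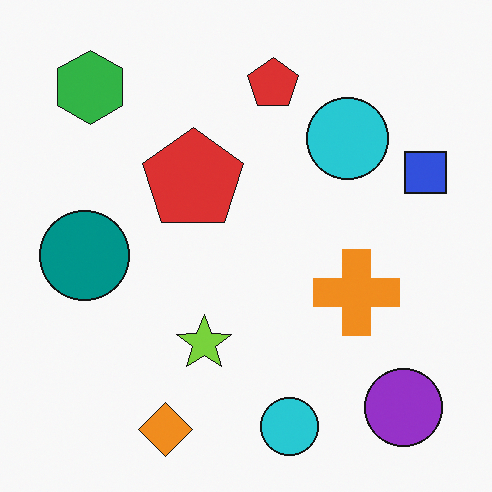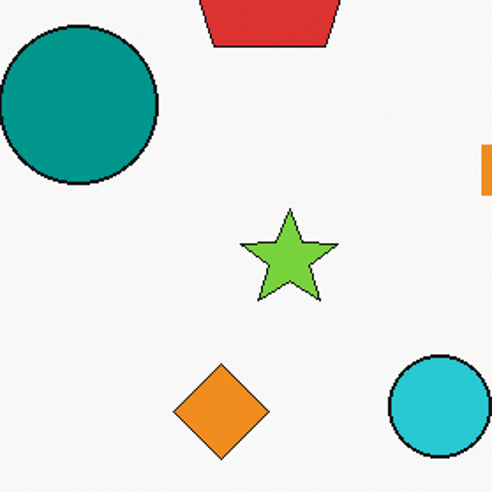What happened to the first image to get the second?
This is the original image cropped to a noticeably smaller region and rescaled.

The visible shapes are larger and the field of view is narrower; shapes near the original edges may be partly or wholly outside the frame — a crop-and-rescale.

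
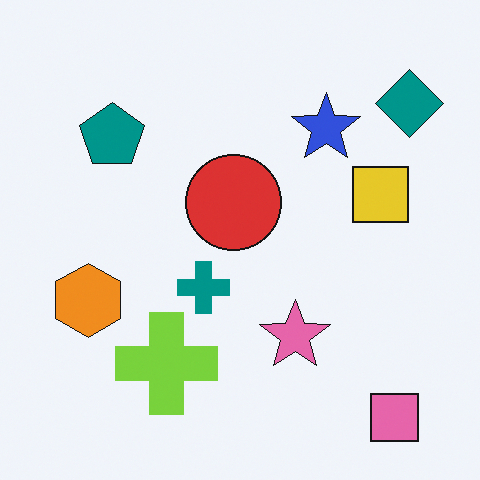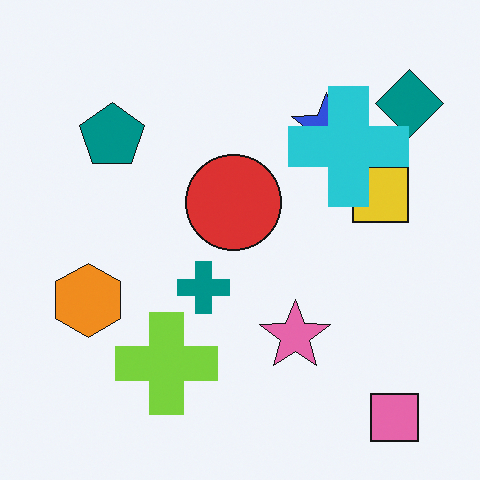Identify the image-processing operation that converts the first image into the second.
The image was overlaid with an additional cyan cross.

A cyan cross appears in the second image that is absent from the first.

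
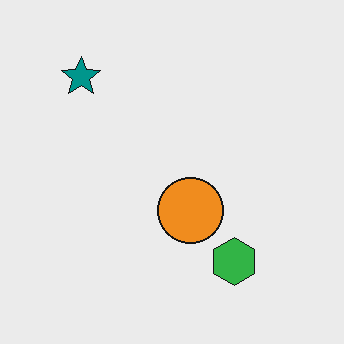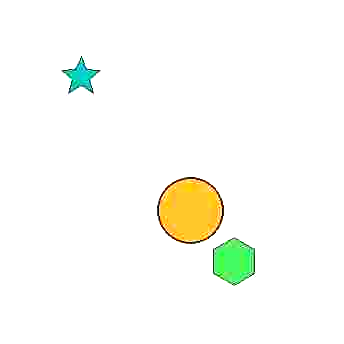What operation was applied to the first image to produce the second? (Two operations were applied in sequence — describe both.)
The transformation is: degraded with heavy JPEG compression, then noticeably brightened.

Blocky 8×8 compression artifacts appear around shape edges and the flat background shows ringing — characteristic JPEG degradation. Every pixel — background and shapes alike — is uniformly brightened.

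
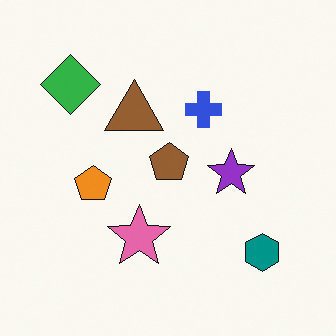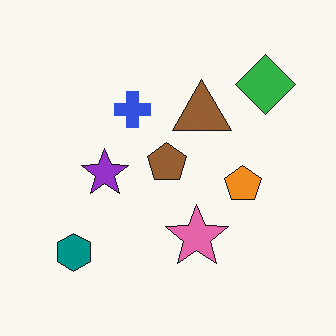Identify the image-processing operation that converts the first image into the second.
It was flipped horizontally (left ↔ right).

The green diamond is in the top-left of the first image and the top-right of the second — shapes on opposite sides of the vertical midline have swapped in a mirror flip.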